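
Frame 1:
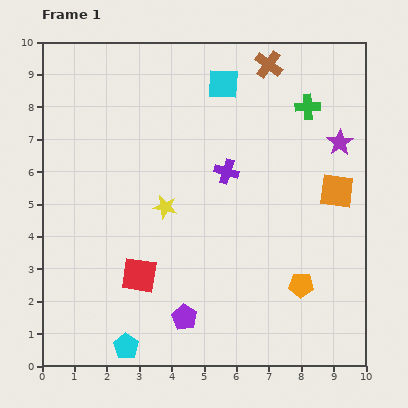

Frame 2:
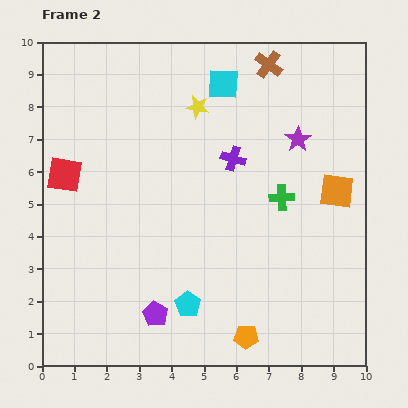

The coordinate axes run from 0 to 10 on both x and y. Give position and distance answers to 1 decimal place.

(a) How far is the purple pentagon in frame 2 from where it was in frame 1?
0.9

The purple pentagon moved from (4.4, 1.5) to (3.5, 1.6), a distance of √(0.9² + 0.1²) ≈ 0.9.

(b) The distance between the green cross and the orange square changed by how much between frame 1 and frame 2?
-1.1

Distance in frame 1: 2.8. Distance in frame 2: 1.7.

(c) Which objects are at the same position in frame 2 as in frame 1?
the cyan square, the orange square, the brown cross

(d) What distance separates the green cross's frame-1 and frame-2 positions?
2.9

The green cross moved from (8.2, 8.0) to (7.4, 5.2), a distance of √(0.8² + 2.8²) ≈ 2.9.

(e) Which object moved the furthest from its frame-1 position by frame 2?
the red square

(moved 3.9; next 3.3)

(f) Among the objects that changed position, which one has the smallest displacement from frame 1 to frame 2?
the purple cross

(moved 0.4)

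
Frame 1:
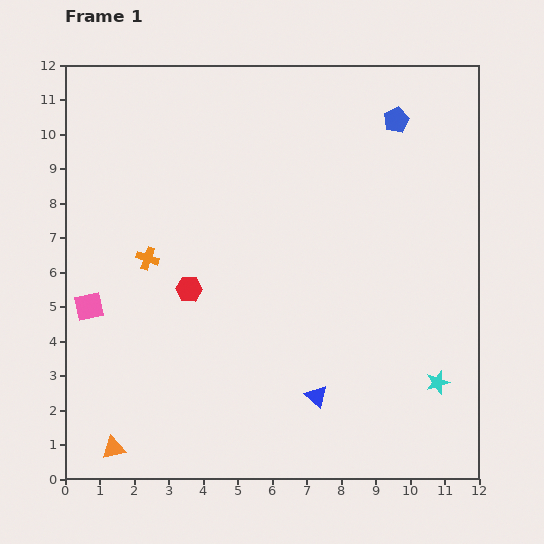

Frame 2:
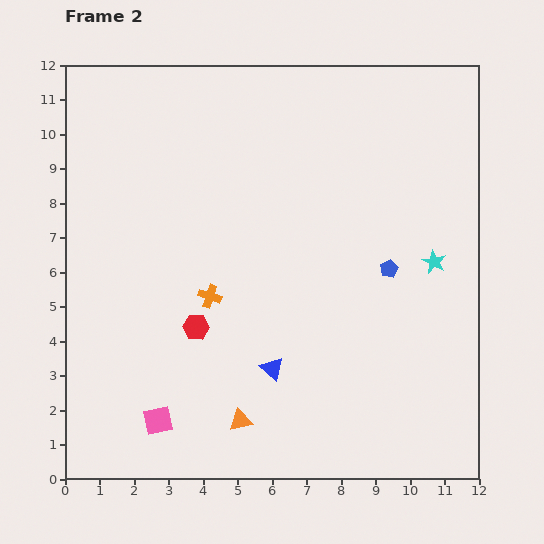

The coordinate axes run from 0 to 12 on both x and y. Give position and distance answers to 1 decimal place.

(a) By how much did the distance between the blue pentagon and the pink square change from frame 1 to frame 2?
-2.4

Distance in frame 1: 10.4. Distance in frame 2: 8.0.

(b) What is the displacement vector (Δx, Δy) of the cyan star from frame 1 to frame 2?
(-0.1, 3.5)

The cyan star was at (10.8, 2.8) in frame 1 and (10.7, 6.3) in frame 2.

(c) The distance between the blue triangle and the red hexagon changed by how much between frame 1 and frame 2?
-2.3

Distance in frame 1: 4.8. Distance in frame 2: 2.5.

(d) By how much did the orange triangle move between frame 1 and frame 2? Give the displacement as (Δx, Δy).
(3.7, 0.8)

The orange triangle was at (1.4, 0.9) in frame 1 and (5.1, 1.7) in frame 2.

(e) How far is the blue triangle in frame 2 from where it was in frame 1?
1.5

The blue triangle moved from (7.3, 2.4) to (6.0, 3.2), a distance of √(1.3² + 0.8²) ≈ 1.5.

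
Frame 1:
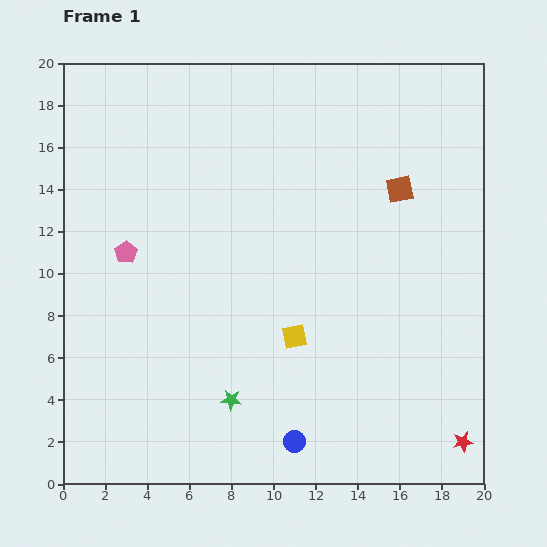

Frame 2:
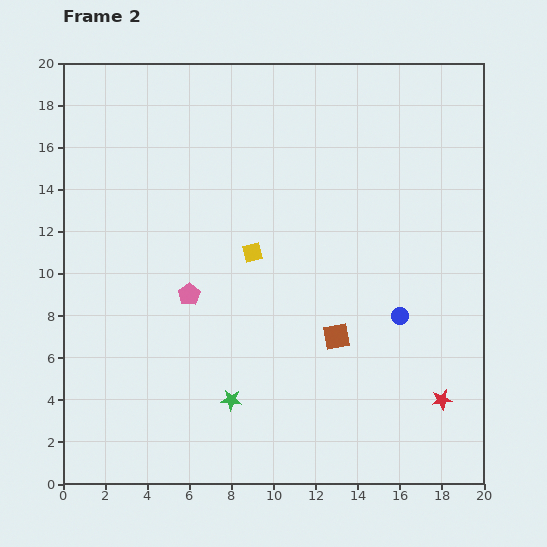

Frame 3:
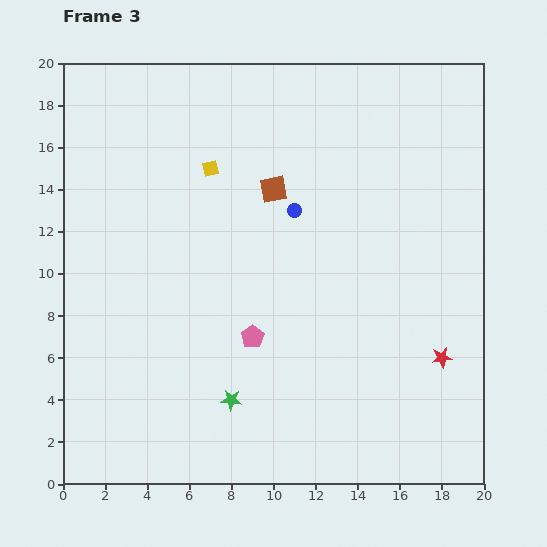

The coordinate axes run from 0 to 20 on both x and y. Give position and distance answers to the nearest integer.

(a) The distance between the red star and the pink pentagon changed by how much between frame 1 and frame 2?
-5

Distance in frame 1: 18. Distance in frame 2: 13.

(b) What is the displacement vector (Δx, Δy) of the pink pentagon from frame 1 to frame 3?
(6, -4)

The pink pentagon was at (3, 11) in frame 1 and (9, 7) in frame 3.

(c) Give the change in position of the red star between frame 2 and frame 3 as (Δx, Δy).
(0, 2)

The red star was at (18, 4) in frame 2 and (18, 6) in frame 3.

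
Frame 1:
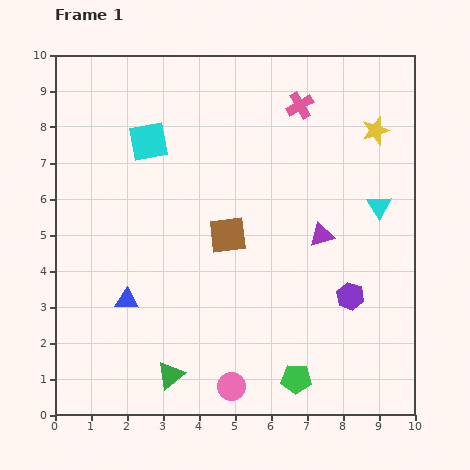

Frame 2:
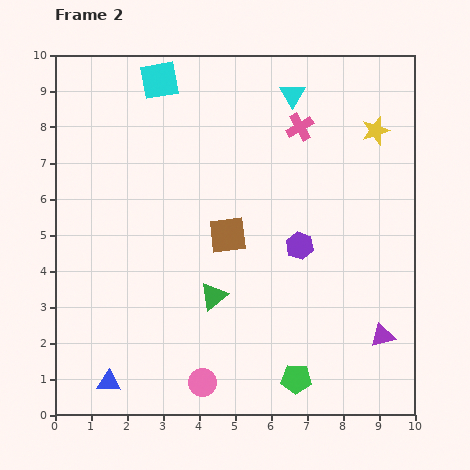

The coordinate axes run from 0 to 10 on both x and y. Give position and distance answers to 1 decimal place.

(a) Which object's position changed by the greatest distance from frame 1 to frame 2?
the cyan triangle

(moved 3.9; next 3.3)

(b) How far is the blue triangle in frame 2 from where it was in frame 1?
2.4

The blue triangle moved from (2.0, 3.2) to (1.5, 0.9), a distance of √(0.5² + 2.3²) ≈ 2.4.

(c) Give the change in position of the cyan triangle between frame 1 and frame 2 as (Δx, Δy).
(-2.4, 3.1)

The cyan triangle was at (9.0, 5.8) in frame 1 and (6.6, 8.9) in frame 2.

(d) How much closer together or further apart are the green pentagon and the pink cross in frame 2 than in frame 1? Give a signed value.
-0.6

Distance in frame 1: 7.6. Distance in frame 2: 7.0.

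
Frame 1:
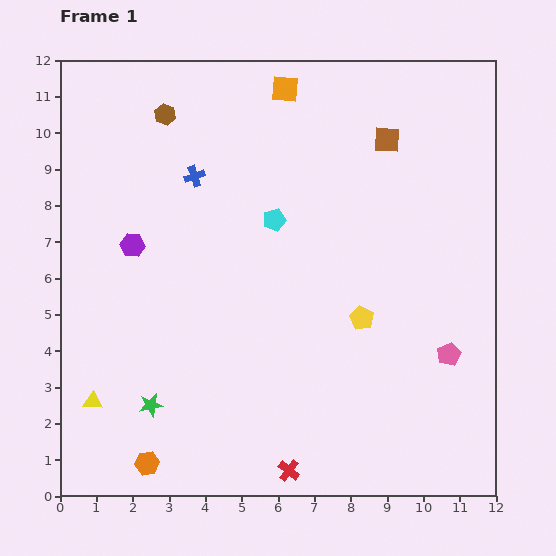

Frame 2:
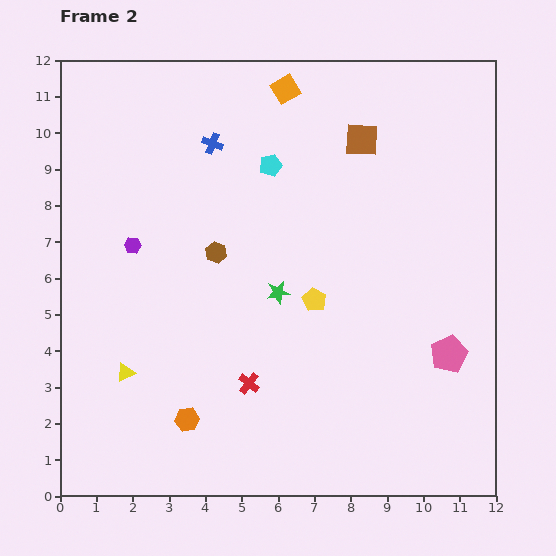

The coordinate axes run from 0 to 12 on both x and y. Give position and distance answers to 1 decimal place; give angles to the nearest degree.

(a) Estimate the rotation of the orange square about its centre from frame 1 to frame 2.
36° counter-clockwise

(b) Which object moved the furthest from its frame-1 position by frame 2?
the green star

(moved 4.7; next 4.0)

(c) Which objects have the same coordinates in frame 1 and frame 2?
the pink pentagon, the orange square, the purple hexagon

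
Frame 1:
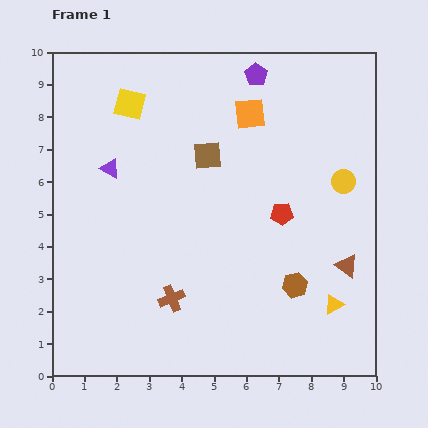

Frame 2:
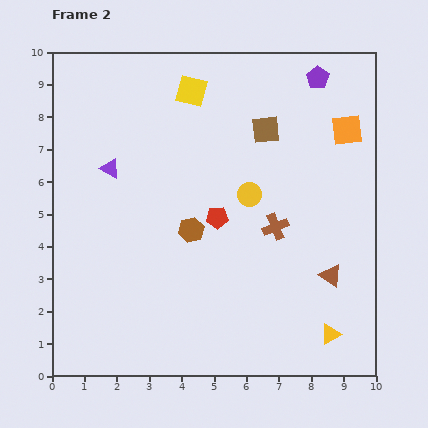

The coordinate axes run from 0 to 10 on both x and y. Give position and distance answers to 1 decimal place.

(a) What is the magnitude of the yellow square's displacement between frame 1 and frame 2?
1.9

The yellow square moved from (2.4, 8.4) to (4.3, 8.8), a distance of √(1.9² + 0.4²) ≈ 1.9.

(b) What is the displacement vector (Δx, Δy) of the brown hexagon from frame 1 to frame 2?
(-3.2, 1.7)

The brown hexagon was at (7.5, 2.8) in frame 1 and (4.3, 4.5) in frame 2.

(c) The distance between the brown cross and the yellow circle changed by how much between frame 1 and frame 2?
-5.1

Distance in frame 1: 6.4. Distance in frame 2: 1.3.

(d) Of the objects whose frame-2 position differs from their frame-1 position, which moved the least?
the brown triangle

(moved 0.6)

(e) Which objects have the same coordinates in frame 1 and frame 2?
the purple triangle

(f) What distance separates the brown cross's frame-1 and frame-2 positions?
3.9

The brown cross moved from (3.7, 2.4) to (6.9, 4.6), a distance of √(3.2² + 2.2²) ≈ 3.9.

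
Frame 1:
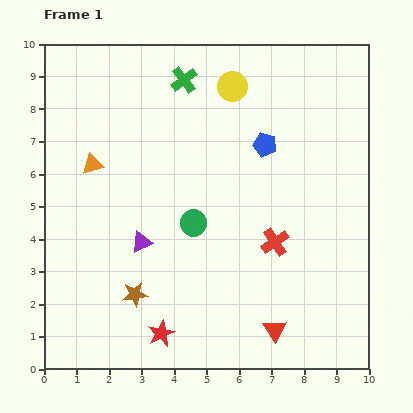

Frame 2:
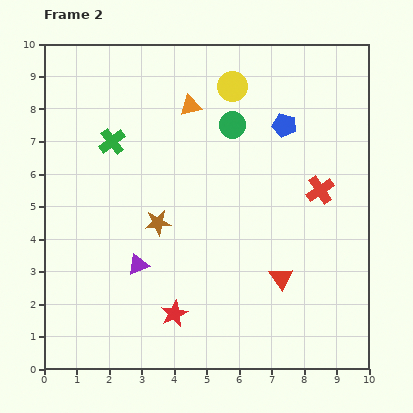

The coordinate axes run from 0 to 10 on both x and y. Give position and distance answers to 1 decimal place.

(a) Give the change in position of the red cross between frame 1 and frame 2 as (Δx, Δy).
(1.4, 1.6)

The red cross was at (7.1, 3.9) in frame 1 and (8.5, 5.5) in frame 2.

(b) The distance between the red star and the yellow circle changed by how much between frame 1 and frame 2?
-0.7

Distance in frame 1: 7.9. Distance in frame 2: 7.2.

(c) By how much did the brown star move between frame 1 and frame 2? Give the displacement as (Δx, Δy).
(0.7, 2.2)

The brown star was at (2.8, 2.3) in frame 1 and (3.5, 4.5) in frame 2.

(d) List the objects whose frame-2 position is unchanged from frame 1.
the yellow circle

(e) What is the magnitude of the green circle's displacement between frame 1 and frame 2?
3.2

The green circle moved from (4.6, 4.5) to (5.8, 7.5), a distance of √(1.2² + 3.0²) ≈ 3.2.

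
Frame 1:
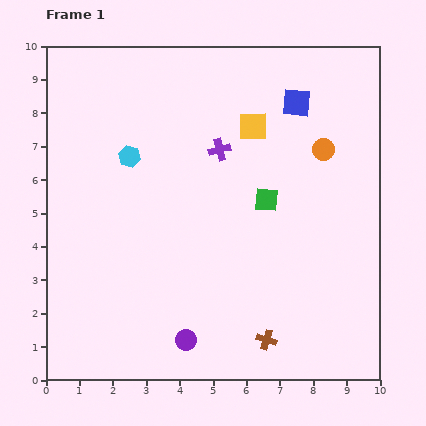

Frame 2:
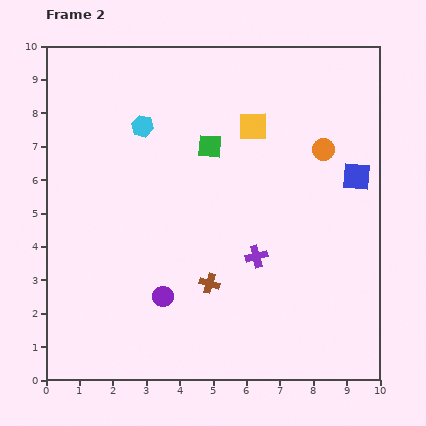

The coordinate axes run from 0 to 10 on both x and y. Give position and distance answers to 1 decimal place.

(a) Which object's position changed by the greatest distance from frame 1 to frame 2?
the purple cross

(moved 3.4; next 2.8)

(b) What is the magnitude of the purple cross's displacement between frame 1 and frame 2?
3.4

The purple cross moved from (5.2, 6.9) to (6.3, 3.7), a distance of √(1.1² + 3.2²) ≈ 3.4.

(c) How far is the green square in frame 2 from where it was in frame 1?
2.3

The green square moved from (6.6, 5.4) to (4.9, 7.0), a distance of √(1.7² + 1.6²) ≈ 2.3.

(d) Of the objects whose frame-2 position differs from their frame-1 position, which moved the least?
the cyan hexagon

(moved 1.0)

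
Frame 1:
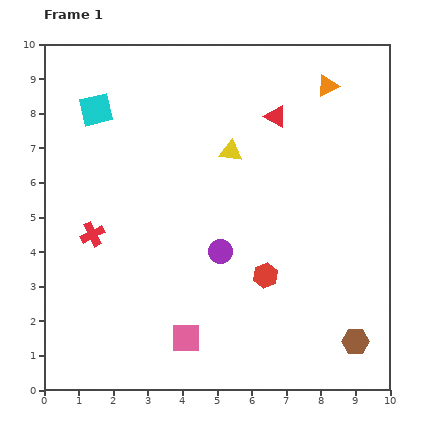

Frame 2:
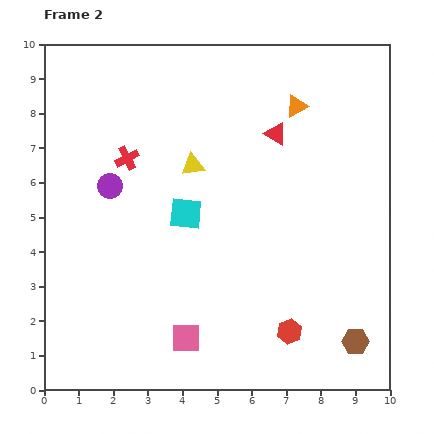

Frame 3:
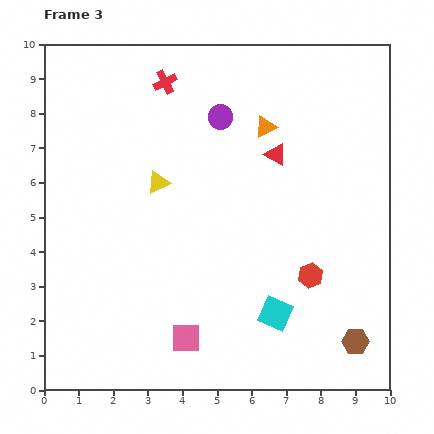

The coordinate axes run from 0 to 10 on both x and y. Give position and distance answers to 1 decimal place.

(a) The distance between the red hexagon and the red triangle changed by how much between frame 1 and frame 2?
+1.1

Distance in frame 1: 4.6. Distance in frame 2: 5.7.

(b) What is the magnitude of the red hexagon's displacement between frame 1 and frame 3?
1.3

The red hexagon moved from (6.4, 3.3) to (7.7, 3.3), a distance of √(1.3² + 0.0²) ≈ 1.3.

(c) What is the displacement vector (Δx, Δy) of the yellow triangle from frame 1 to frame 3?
(-2.1, -0.9)

The yellow triangle was at (5.4, 6.9) in frame 1 and (3.3, 6.0) in frame 3.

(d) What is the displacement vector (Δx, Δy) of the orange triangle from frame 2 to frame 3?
(-0.9, -0.6)

The orange triangle was at (7.3, 8.2) in frame 2 and (6.4, 7.6) in frame 3.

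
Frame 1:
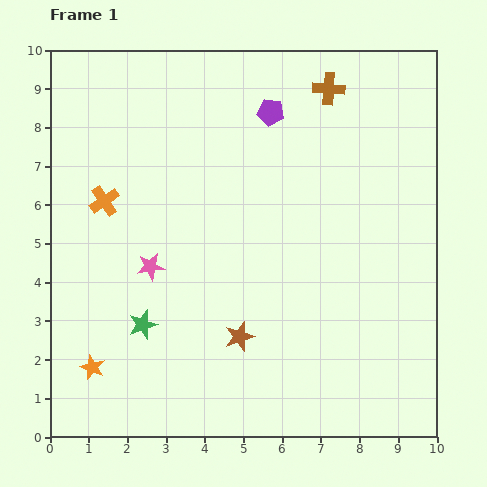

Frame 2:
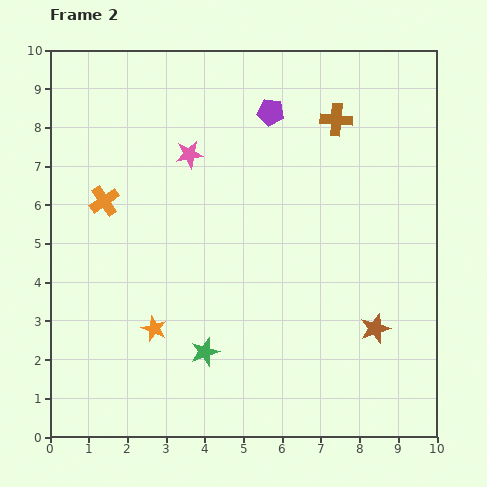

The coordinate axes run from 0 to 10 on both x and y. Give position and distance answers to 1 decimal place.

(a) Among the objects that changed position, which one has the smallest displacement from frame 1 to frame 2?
the brown cross

(moved 0.8)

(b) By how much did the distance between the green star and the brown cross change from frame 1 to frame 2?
-0.9

Distance in frame 1: 7.8. Distance in frame 2: 6.9.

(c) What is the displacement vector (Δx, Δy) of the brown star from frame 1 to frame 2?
(3.5, 0.2)

The brown star was at (4.9, 2.6) in frame 1 and (8.4, 2.8) in frame 2.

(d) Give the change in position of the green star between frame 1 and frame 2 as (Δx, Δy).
(1.6, -0.7)

The green star was at (2.4, 2.9) in frame 1 and (4.0, 2.2) in frame 2.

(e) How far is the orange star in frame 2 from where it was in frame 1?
1.9

The orange star moved from (1.1, 1.8) to (2.7, 2.8), a distance of √(1.6² + 1.0²) ≈ 1.9.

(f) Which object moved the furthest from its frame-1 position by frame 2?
the brown star

(moved 3.5; next 3.1)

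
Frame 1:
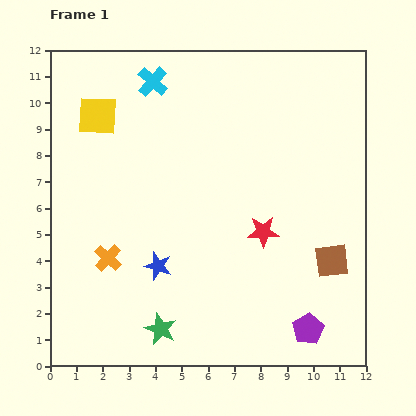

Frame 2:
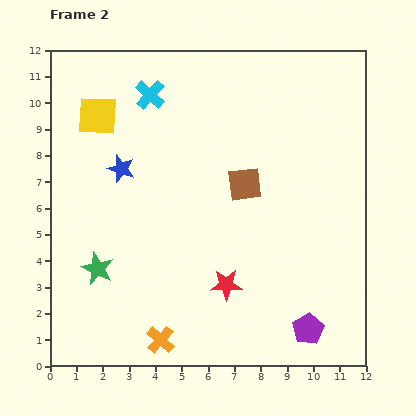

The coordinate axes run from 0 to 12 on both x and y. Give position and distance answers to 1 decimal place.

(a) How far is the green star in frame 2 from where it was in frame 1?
3.3

The green star moved from (4.2, 1.4) to (1.8, 3.7), a distance of √(2.4² + 2.3²) ≈ 3.3.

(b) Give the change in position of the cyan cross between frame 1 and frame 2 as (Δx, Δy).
(-0.1, -0.5)

The cyan cross was at (3.9, 10.8) in frame 1 and (3.8, 10.3) in frame 2.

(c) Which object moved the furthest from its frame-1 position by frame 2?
the brown square

(moved 4.4; next 4.0)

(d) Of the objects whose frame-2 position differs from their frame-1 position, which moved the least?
the cyan cross

(moved 0.5)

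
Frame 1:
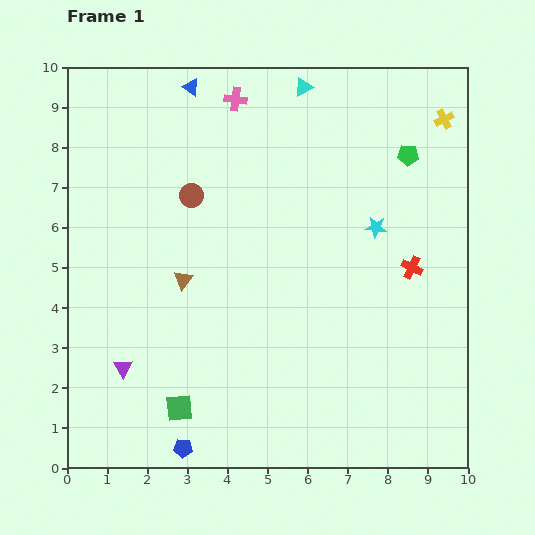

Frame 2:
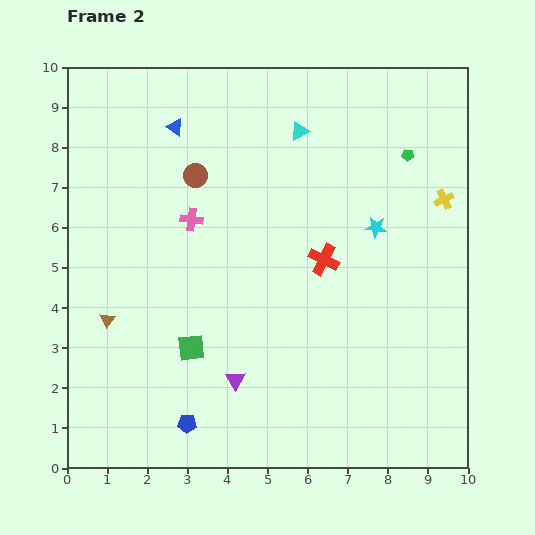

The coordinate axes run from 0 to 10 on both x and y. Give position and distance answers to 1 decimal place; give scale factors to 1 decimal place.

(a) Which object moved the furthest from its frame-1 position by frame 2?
the pink cross

(moved 3.2; next 2.8)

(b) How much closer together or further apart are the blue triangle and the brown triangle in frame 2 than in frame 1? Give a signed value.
+0.3

Distance in frame 1: 4.8. Distance in frame 2: 5.1.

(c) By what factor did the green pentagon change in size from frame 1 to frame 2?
0.6×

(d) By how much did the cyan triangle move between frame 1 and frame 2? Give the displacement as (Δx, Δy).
(-0.1, -1.1)

The cyan triangle was at (5.9, 9.5) in frame 1 and (5.8, 8.4) in frame 2.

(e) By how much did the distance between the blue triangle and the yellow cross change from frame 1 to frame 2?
+0.5

Distance in frame 1: 6.4. Distance in frame 2: 6.9.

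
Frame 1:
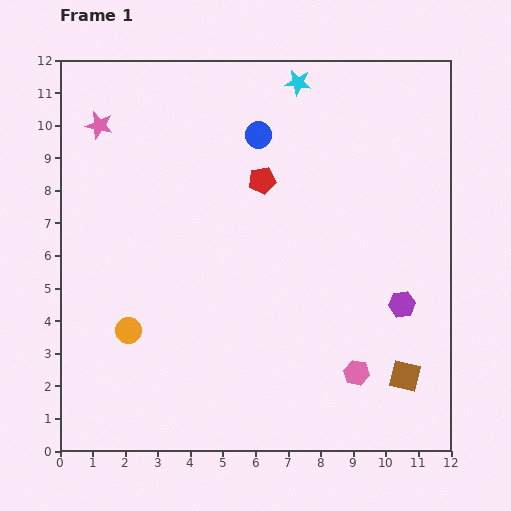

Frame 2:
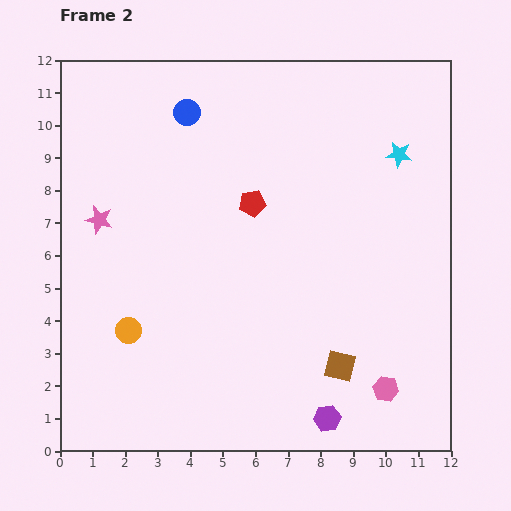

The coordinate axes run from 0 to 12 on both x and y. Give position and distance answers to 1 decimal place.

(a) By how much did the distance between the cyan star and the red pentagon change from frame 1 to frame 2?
+1.5

Distance in frame 1: 3.2. Distance in frame 2: 4.7.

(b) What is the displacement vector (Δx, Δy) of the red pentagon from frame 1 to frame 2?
(-0.3, -0.7)

The red pentagon was at (6.2, 8.3) in frame 1 and (5.9, 7.6) in frame 2.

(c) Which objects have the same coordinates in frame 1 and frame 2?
the orange circle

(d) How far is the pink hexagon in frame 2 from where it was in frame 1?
1.0

The pink hexagon moved from (9.1, 2.4) to (10.0, 1.9), a distance of √(0.9² + 0.5²) ≈ 1.0.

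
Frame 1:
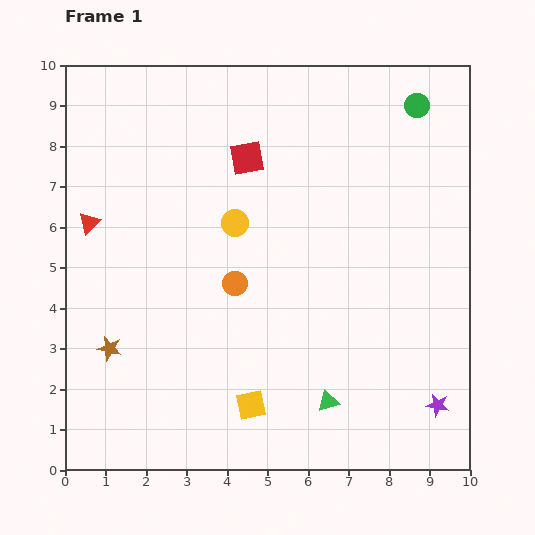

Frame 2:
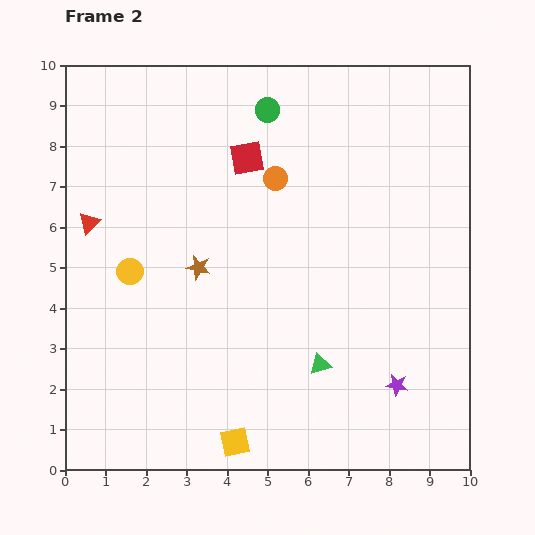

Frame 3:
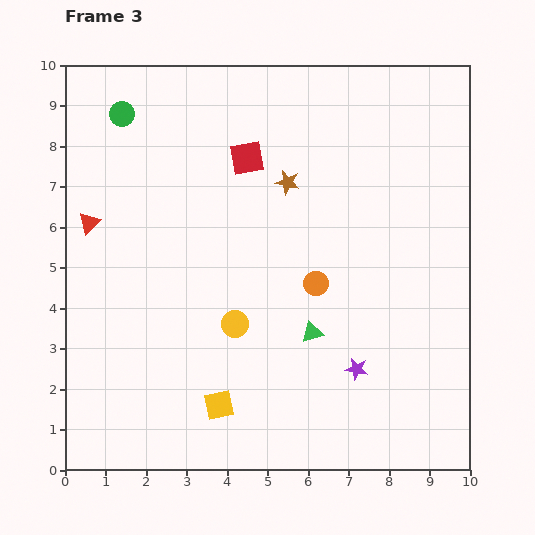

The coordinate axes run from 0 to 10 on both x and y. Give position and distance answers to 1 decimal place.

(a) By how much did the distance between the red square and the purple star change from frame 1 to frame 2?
-1.0

Distance in frame 1: 7.7. Distance in frame 2: 6.7.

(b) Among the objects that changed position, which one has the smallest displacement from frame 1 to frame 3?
the yellow square

(moved 0.8)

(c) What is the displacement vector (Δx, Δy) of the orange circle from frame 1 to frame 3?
(2.0, 0.0)

The orange circle was at (4.2, 4.6) in frame 1 and (6.2, 4.6) in frame 3.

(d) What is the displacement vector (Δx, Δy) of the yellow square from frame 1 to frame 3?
(-0.8, 0.0)

The yellow square was at (4.6, 1.6) in frame 1 and (3.8, 1.6) in frame 3.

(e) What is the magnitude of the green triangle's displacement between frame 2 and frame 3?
0.8

The green triangle moved from (6.3, 2.6) to (6.1, 3.4), a distance of √(0.2² + 0.8²) ≈ 0.8.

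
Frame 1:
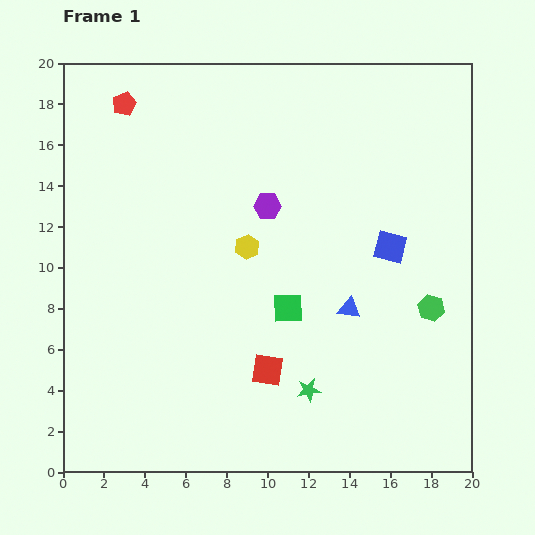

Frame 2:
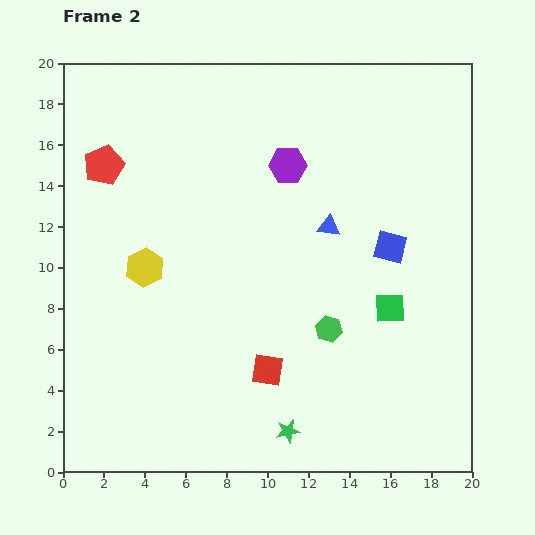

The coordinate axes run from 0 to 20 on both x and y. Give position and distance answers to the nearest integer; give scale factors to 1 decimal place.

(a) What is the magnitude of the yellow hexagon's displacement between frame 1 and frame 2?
5

The yellow hexagon moved from (9, 11) to (4, 10), a distance of √(5² + 1²) ≈ 5.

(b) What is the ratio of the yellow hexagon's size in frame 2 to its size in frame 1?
1.5×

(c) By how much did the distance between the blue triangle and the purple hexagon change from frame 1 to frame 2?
-2

Distance in frame 1: 6. Distance in frame 2: 4.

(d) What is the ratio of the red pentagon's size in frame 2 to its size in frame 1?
1.7×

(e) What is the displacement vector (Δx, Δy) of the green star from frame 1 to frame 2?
(-1, -2)

The green star was at (12, 4) in frame 1 and (11, 2) in frame 2.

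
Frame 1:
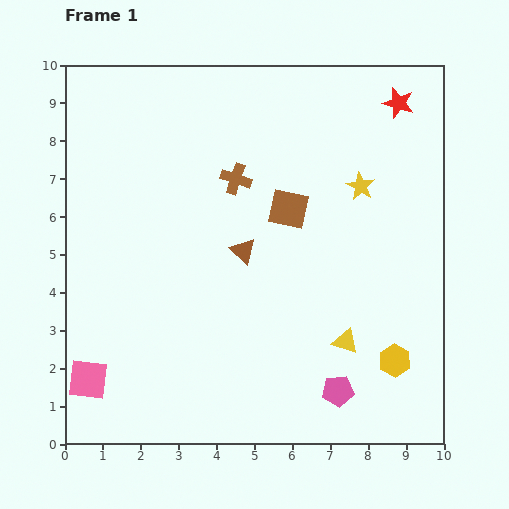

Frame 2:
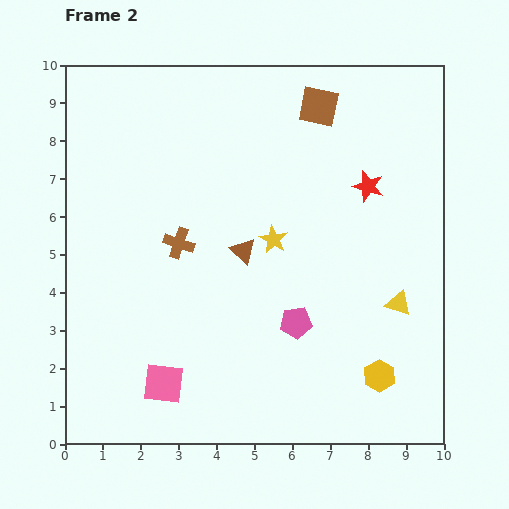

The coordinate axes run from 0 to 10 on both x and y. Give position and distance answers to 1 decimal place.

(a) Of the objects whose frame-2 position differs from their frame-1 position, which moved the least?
the yellow hexagon

(moved 0.6)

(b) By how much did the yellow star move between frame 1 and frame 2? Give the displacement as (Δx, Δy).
(-2.3, -1.4)

The yellow star was at (7.8, 6.8) in frame 1 and (5.5, 5.4) in frame 2.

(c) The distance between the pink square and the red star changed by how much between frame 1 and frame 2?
-3.5

Distance in frame 1: 11.0. Distance in frame 2: 7.5.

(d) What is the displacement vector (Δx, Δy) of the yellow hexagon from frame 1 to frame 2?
(-0.4, -0.4)

The yellow hexagon was at (8.7, 2.2) in frame 1 and (8.3, 1.8) in frame 2.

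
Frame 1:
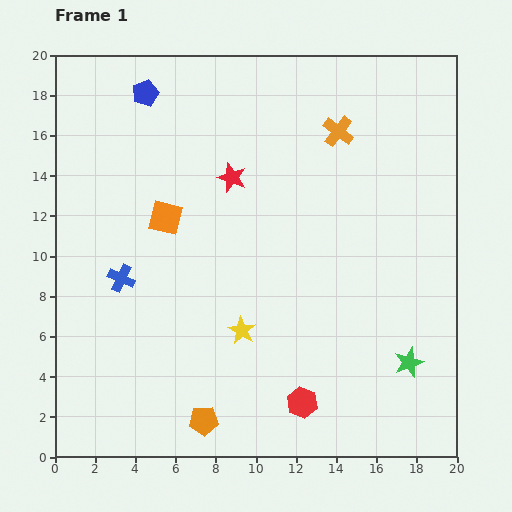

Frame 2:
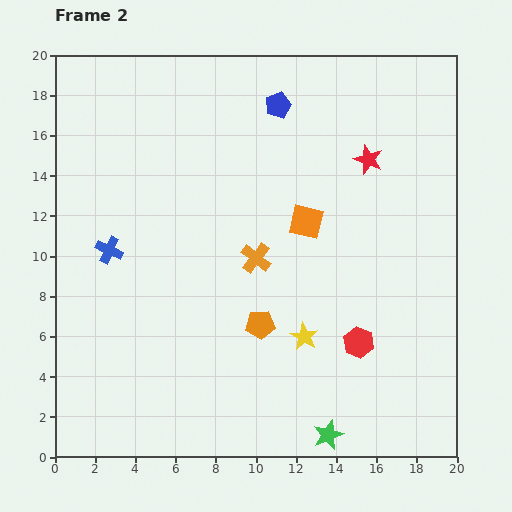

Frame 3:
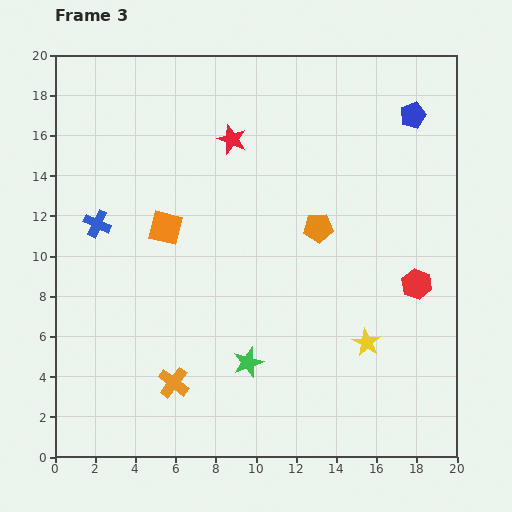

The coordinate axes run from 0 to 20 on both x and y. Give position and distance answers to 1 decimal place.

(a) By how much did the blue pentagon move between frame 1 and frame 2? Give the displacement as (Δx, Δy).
(6.6, -0.6)

The blue pentagon was at (4.5, 18.1) in frame 1 and (11.1, 17.5) in frame 2.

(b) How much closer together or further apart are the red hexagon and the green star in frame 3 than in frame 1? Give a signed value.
+3.6

Distance in frame 1: 5.7. Distance in frame 3: 9.3.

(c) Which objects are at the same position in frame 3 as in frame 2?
none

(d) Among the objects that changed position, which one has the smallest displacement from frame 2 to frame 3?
the blue cross

(moved 1.4)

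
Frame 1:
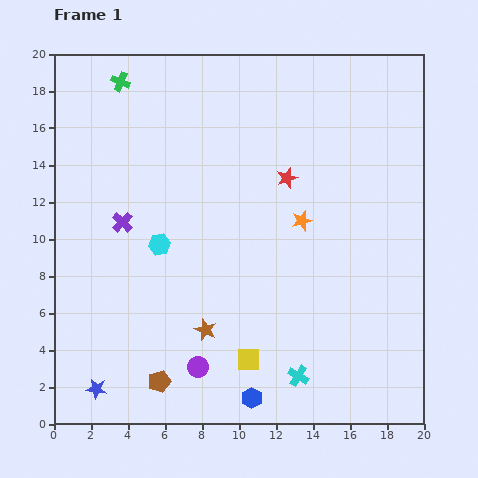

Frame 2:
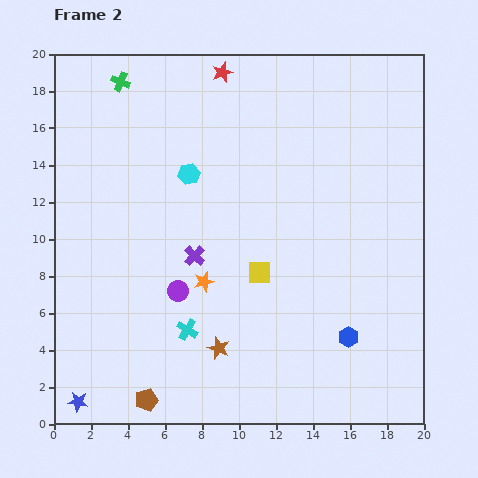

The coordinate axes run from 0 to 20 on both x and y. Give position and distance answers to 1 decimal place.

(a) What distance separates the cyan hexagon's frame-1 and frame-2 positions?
4.1

The cyan hexagon moved from (5.7, 9.7) to (7.3, 13.5), a distance of √(1.6² + 3.8²) ≈ 4.1.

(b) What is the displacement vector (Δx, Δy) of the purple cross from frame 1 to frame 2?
(3.9, -1.8)

The purple cross was at (3.7, 10.9) in frame 1 and (7.6, 9.1) in frame 2.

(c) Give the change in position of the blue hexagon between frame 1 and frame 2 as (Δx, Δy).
(5.2, 3.3)

The blue hexagon was at (10.7, 1.4) in frame 1 and (15.9, 4.7) in frame 2.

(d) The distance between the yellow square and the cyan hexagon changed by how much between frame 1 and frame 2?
-1.3

Distance in frame 1: 7.8. Distance in frame 2: 6.5.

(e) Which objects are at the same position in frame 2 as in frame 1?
the green cross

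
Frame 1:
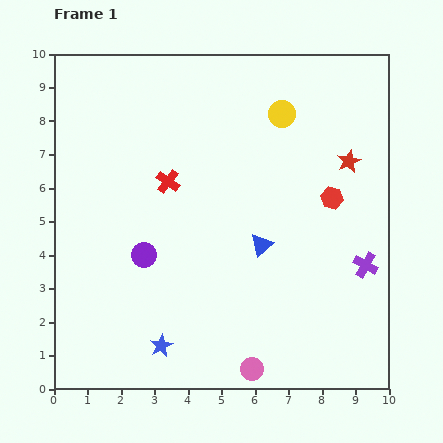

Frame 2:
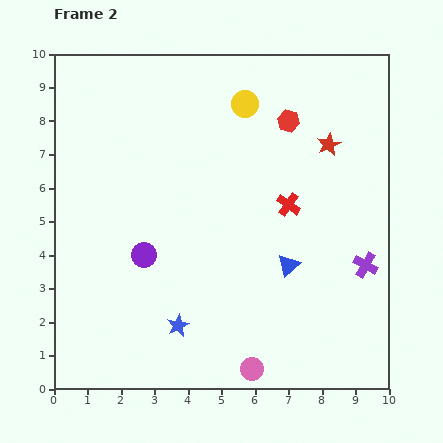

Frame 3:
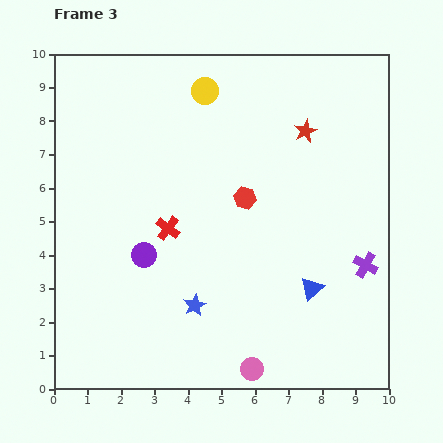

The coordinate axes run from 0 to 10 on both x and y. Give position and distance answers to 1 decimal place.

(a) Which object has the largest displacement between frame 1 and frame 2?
the red cross

(moved 3.7; next 2.6)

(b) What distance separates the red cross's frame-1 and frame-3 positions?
1.4

The red cross moved from (3.4, 6.2) to (3.4, 4.8), a distance of √(0.0² + 1.4²) ≈ 1.4.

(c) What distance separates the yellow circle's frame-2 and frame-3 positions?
1.3

The yellow circle moved from (5.7, 8.5) to (4.5, 8.9), a distance of √(1.2² + 0.4²) ≈ 1.3.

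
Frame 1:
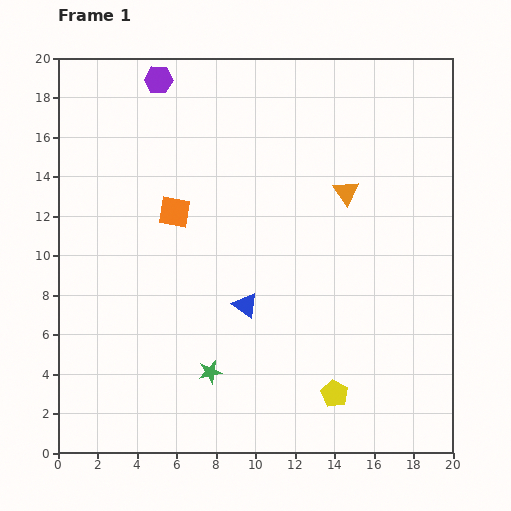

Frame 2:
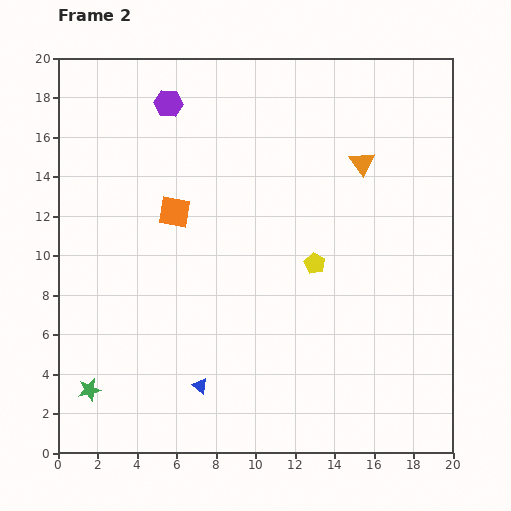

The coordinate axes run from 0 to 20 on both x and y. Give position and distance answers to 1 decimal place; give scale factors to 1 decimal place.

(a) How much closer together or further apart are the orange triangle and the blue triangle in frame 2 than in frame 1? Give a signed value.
+6.4

Distance in frame 1: 7.6. Distance in frame 2: 14.0.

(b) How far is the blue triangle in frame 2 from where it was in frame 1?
4.7

The blue triangle moved from (9.5, 7.5) to (7.2, 3.4), a distance of √(2.3² + 4.1²) ≈ 4.7.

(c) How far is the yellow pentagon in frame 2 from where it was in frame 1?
6.7

The yellow pentagon moved from (14.0, 3.0) to (13.0, 9.6), a distance of √(1.0² + 6.6²) ≈ 6.7.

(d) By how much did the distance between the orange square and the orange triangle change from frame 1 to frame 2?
+1.0

Distance in frame 1: 8.8. Distance in frame 2: 9.8.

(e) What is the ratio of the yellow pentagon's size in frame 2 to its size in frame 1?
0.8×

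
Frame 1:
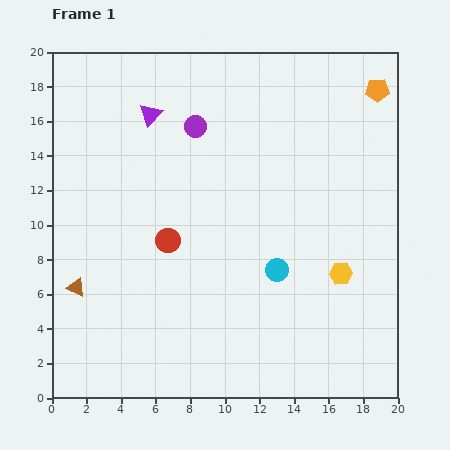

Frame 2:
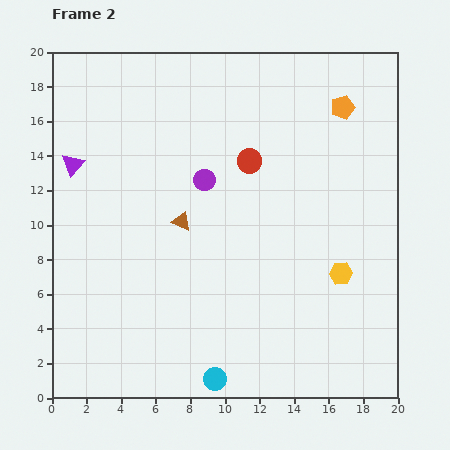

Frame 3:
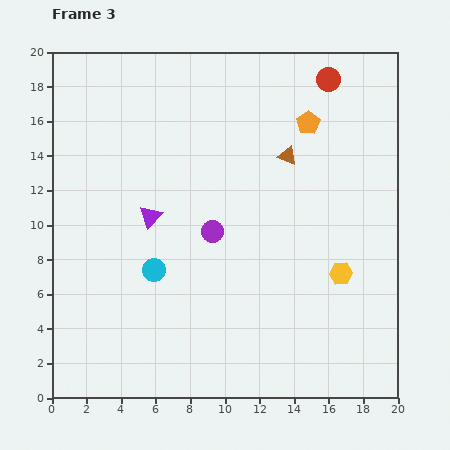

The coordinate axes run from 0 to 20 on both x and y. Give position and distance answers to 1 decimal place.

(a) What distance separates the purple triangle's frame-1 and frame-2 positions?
5.4

The purple triangle moved from (5.7, 16.4) to (1.2, 13.5), a distance of √(4.5² + 2.9²) ≈ 5.4.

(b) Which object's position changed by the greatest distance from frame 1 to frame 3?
the brown triangle

(moved 14.4; next 13.2)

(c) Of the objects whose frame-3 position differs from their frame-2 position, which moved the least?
the orange pentagon

(moved 2.2)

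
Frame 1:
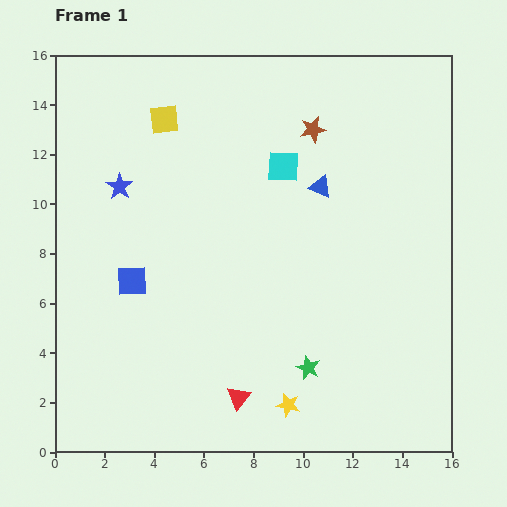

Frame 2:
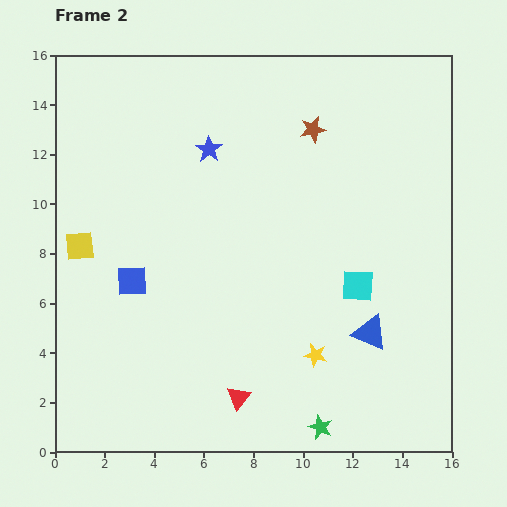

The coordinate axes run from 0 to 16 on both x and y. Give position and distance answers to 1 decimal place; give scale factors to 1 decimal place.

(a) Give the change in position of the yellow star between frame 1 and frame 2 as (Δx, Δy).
(1.1, 2.0)

The yellow star was at (9.4, 1.9) in frame 1 and (10.5, 3.9) in frame 2.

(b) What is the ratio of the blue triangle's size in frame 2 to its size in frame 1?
1.5×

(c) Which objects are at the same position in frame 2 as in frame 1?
the blue square, the red triangle, the brown star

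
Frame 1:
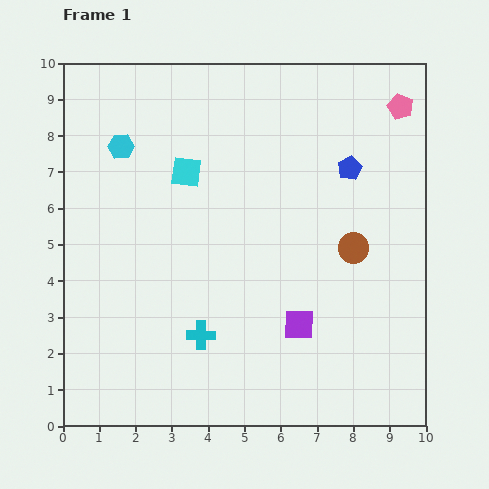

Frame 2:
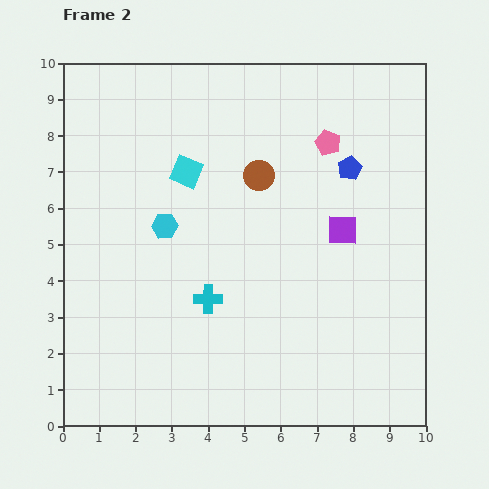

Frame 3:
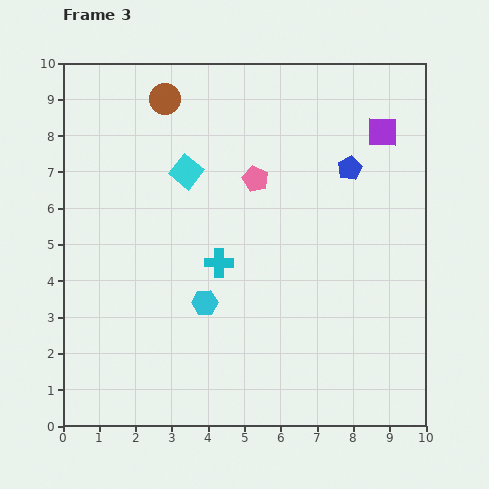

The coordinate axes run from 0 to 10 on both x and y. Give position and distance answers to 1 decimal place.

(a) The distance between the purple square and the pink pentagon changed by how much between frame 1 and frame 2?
-4.2

Distance in frame 1: 6.6. Distance in frame 2: 2.4.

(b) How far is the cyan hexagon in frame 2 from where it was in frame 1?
2.5

The cyan hexagon moved from (1.6, 7.7) to (2.8, 5.5), a distance of √(1.2² + 2.2²) ≈ 2.5.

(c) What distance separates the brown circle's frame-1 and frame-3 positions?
6.6

The brown circle moved from (8.0, 4.9) to (2.8, 9.0), a distance of √(5.2² + 4.1²) ≈ 6.6.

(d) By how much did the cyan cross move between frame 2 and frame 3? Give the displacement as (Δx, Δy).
(0.3, 1.0)

The cyan cross was at (4.0, 3.5) in frame 2 and (4.3, 4.5) in frame 3.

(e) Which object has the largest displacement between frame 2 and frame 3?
the brown circle

(moved 3.3; next 2.9)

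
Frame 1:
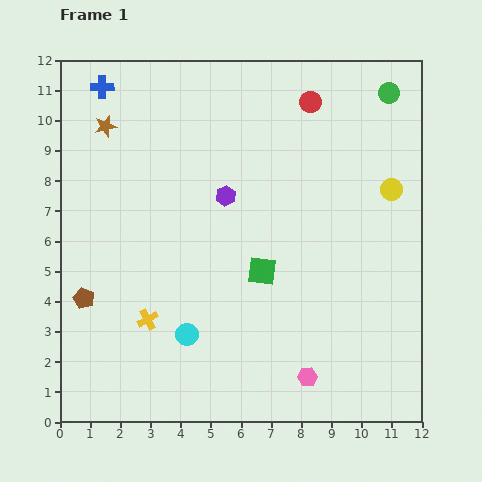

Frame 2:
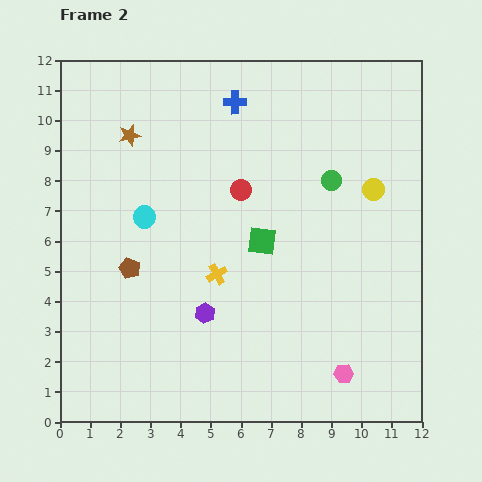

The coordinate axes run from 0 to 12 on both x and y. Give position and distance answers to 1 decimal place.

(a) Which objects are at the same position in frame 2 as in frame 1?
none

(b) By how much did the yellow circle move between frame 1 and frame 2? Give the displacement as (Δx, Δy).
(-0.6, 0.0)

The yellow circle was at (11.0, 7.7) in frame 1 and (10.4, 7.7) in frame 2.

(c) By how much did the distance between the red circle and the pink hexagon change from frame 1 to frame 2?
-2.1

Distance in frame 1: 9.1. Distance in frame 2: 7.0.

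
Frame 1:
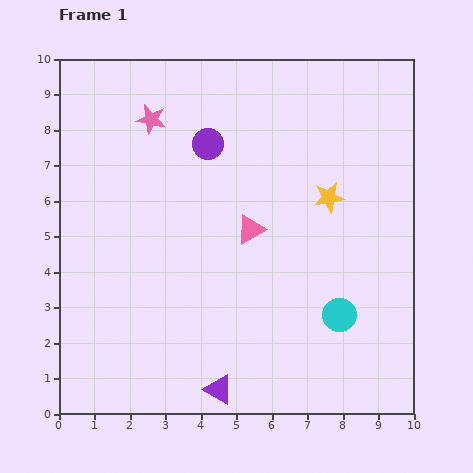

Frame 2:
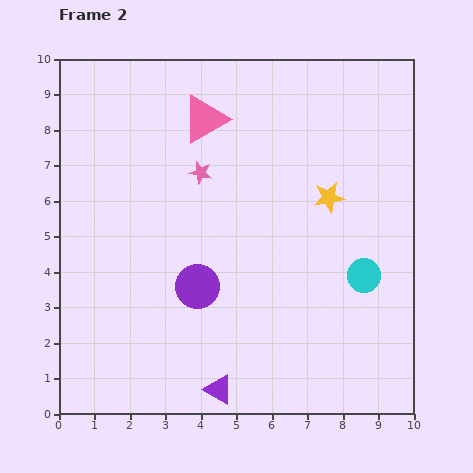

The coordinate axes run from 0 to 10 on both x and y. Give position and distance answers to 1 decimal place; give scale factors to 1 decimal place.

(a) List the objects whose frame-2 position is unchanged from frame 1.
the yellow star, the purple triangle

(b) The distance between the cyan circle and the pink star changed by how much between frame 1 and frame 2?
-2.2

Distance in frame 1: 7.6. Distance in frame 2: 5.4.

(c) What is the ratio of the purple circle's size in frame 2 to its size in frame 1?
1.4×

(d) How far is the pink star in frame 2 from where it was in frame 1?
2.1

The pink star moved from (2.6, 8.3) to (4.0, 6.8), a distance of √(1.4² + 1.5²) ≈ 2.1.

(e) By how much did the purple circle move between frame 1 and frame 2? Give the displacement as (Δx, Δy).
(-0.3, -4.0)

The purple circle was at (4.2, 7.6) in frame 1 and (3.9, 3.6) in frame 2.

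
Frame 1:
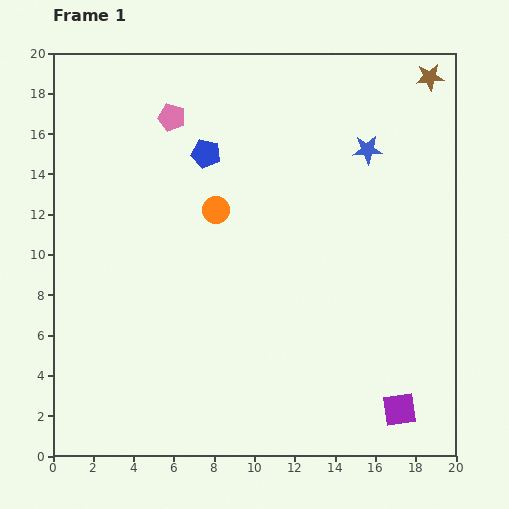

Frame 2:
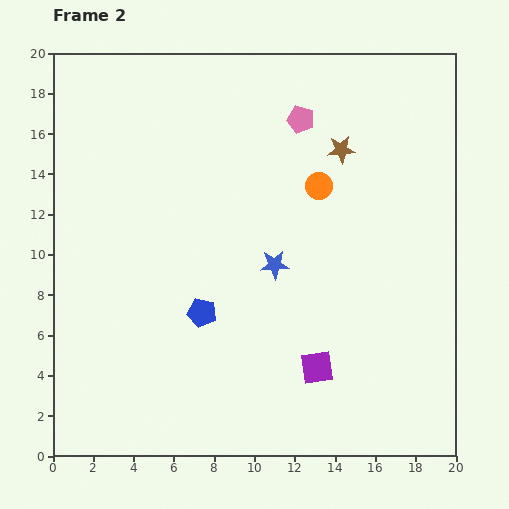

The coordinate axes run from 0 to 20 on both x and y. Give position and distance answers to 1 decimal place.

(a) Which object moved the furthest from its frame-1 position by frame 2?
the blue pentagon

(moved 7.9; next 7.3)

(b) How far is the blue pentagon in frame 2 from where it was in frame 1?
7.9

The blue pentagon moved from (7.6, 15.0) to (7.4, 7.1), a distance of √(0.2² + 7.9²) ≈ 7.9.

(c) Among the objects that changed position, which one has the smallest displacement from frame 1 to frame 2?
the purple square

(moved 4.6)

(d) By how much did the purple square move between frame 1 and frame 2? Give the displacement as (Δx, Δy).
(-4.1, 2.1)

The purple square was at (17.2, 2.3) in frame 1 and (13.1, 4.4) in frame 2.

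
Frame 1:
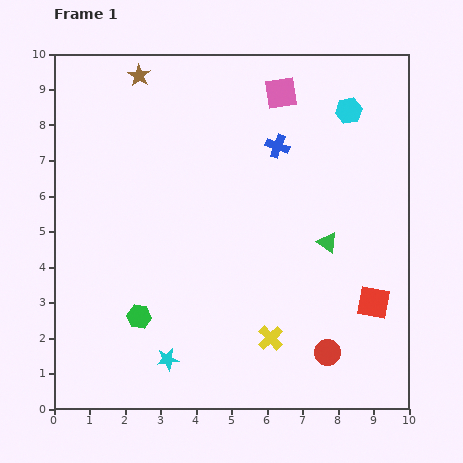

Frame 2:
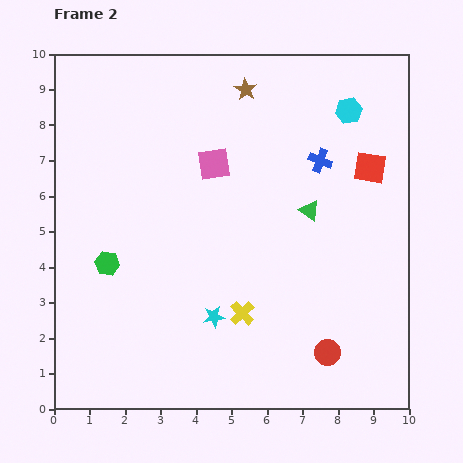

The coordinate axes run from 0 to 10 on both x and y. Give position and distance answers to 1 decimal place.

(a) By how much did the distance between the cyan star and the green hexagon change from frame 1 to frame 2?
+2.0

Distance in frame 1: 1.4. Distance in frame 2: 3.4.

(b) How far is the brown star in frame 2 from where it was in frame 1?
3.0

The brown star moved from (2.4, 9.4) to (5.4, 9.0), a distance of √(3.0² + 0.4²) ≈ 3.0.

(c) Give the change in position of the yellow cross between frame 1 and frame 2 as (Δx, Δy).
(-0.8, 0.7)

The yellow cross was at (6.1, 2.0) in frame 1 and (5.3, 2.7) in frame 2.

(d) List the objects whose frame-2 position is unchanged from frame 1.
the red circle, the cyan hexagon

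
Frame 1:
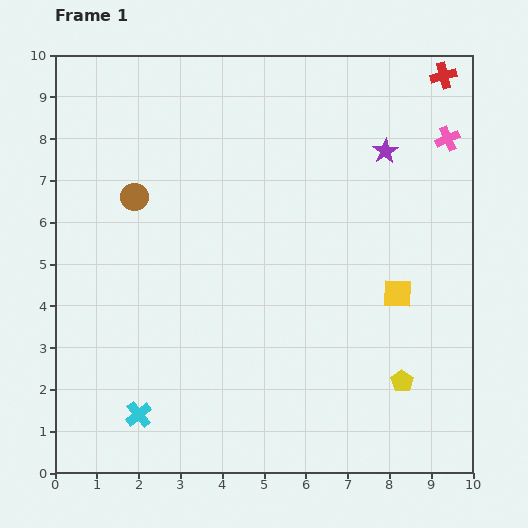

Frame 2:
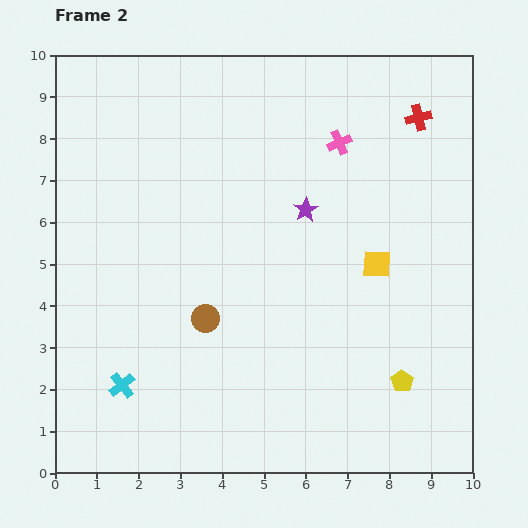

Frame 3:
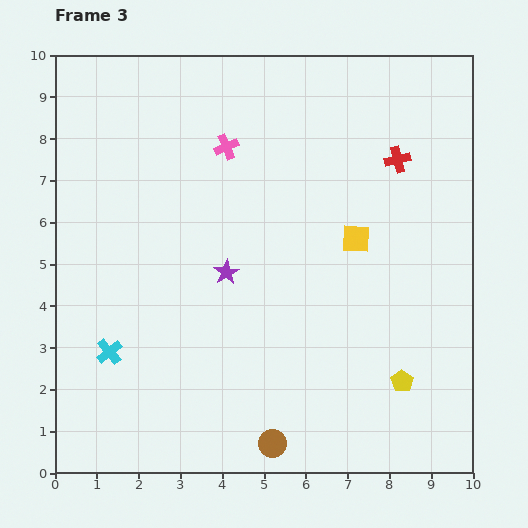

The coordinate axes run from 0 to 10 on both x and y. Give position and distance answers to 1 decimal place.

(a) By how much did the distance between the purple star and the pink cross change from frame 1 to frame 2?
+0.3

Distance in frame 1: 1.5. Distance in frame 2: 1.8.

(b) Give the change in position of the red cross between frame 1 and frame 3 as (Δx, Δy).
(-1.1, -2.0)

The red cross was at (9.3, 9.5) in frame 1 and (8.2, 7.5) in frame 3.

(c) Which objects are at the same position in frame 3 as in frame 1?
the yellow pentagon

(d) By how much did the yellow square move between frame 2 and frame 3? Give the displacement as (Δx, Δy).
(-0.5, 0.6)

The yellow square was at (7.7, 5.0) in frame 2 and (7.2, 5.6) in frame 3.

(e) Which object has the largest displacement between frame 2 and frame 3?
the brown circle

(moved 3.4; next 2.7)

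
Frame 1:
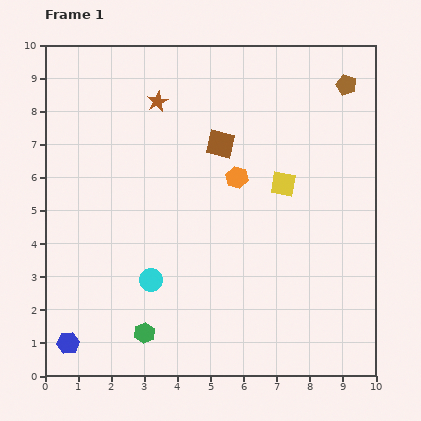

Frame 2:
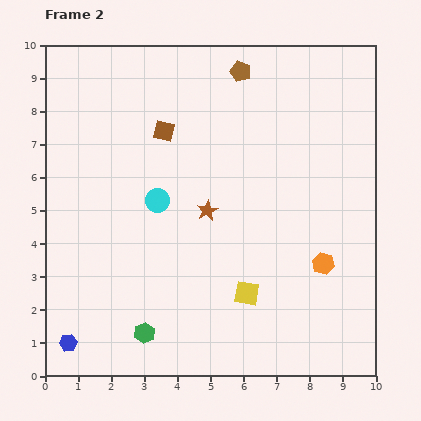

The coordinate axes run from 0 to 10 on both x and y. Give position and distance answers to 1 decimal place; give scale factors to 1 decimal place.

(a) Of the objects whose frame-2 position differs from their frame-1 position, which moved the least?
the brown square

(moved 1.7)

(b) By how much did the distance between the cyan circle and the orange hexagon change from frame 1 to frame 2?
+1.3

Distance in frame 1: 4.0. Distance in frame 2: 5.3.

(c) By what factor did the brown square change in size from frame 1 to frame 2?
0.7×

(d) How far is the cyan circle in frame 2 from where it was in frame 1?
2.4

The cyan circle moved from (3.2, 2.9) to (3.4, 5.3), a distance of √(0.2² + 2.4²) ≈ 2.4.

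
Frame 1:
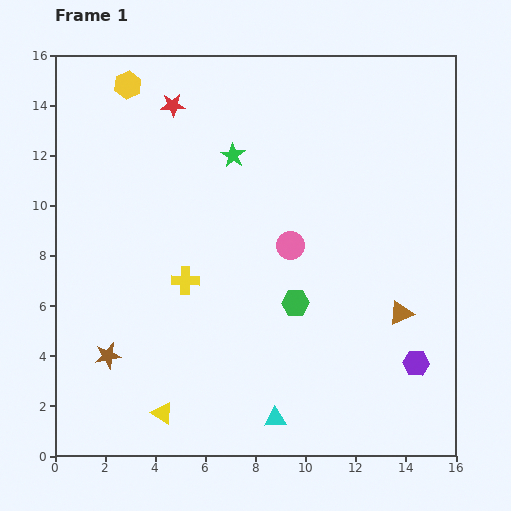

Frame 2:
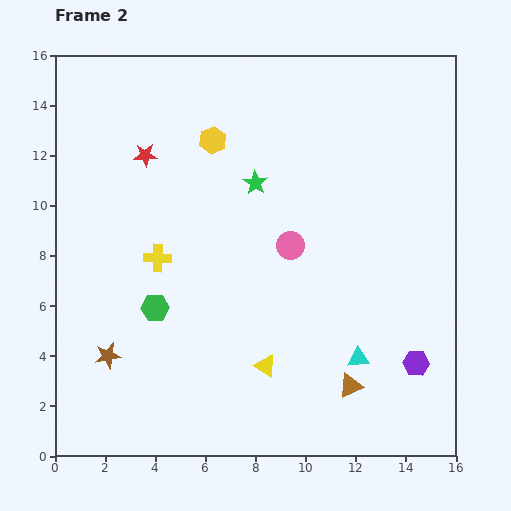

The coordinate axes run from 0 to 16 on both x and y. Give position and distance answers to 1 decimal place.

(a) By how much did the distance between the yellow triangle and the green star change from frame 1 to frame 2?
-3.4

Distance in frame 1: 10.7. Distance in frame 2: 7.3.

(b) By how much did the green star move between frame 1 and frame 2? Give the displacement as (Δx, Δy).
(0.9, -1.1)

The green star was at (7.1, 12.0) in frame 1 and (8.0, 10.9) in frame 2.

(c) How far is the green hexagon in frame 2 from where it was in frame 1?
5.6

The green hexagon moved from (9.6, 6.1) to (4.0, 5.9), a distance of √(5.6² + 0.2²) ≈ 5.6.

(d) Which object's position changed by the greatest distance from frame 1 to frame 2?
the green hexagon

(moved 5.6; next 4.5)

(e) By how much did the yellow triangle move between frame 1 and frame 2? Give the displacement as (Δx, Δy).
(4.1, 1.9)

The yellow triangle was at (4.3, 1.7) in frame 1 and (8.4, 3.6) in frame 2.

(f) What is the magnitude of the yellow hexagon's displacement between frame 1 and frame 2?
4.0

The yellow hexagon moved from (2.9, 14.8) to (6.3, 12.6), a distance of √(3.4² + 2.2²) ≈ 4.0.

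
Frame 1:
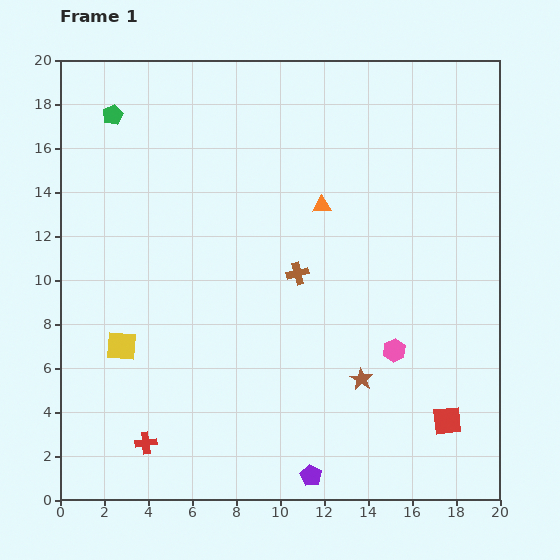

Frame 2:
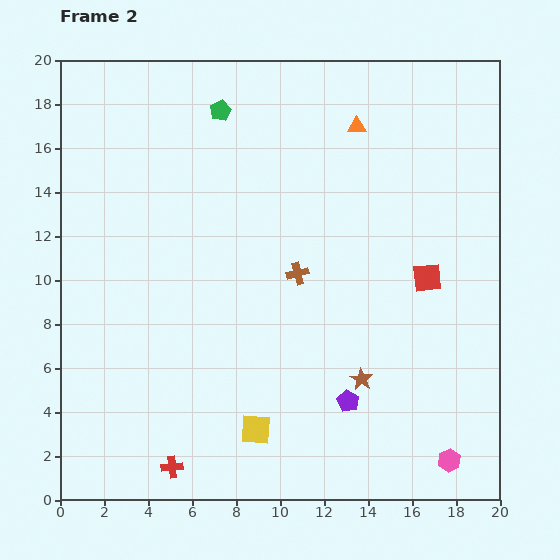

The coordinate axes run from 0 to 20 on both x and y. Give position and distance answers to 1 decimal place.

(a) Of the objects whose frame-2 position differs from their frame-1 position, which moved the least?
the red cross

(moved 1.6)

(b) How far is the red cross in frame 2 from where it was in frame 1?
1.6

The red cross moved from (3.9, 2.6) to (5.1, 1.5), a distance of √(1.2² + 1.1²) ≈ 1.6.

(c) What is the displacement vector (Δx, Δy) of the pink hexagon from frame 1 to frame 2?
(2.5, -5.0)

The pink hexagon was at (15.2, 6.8) in frame 1 and (17.7, 1.8) in frame 2.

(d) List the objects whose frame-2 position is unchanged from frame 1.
the brown cross, the brown star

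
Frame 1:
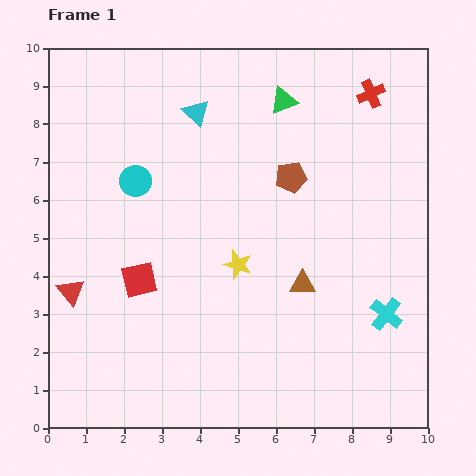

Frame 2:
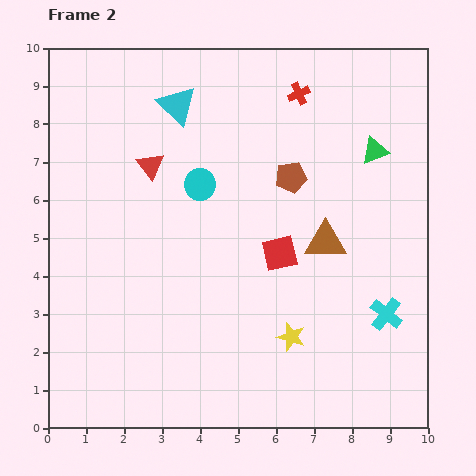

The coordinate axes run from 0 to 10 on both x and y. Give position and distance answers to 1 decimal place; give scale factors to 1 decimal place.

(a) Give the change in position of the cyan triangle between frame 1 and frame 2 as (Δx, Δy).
(-0.5, 0.2)

The cyan triangle was at (3.9, 8.3) in frame 1 and (3.4, 8.5) in frame 2.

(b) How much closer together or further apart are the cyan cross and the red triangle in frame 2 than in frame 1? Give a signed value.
-1.0

Distance in frame 1: 8.3. Distance in frame 2: 7.3.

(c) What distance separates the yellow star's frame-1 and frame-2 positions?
2.4

The yellow star moved from (5.0, 4.3) to (6.4, 2.4), a distance of √(1.4² + 1.9²) ≈ 2.4.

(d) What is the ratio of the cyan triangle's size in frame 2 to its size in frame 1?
1.5×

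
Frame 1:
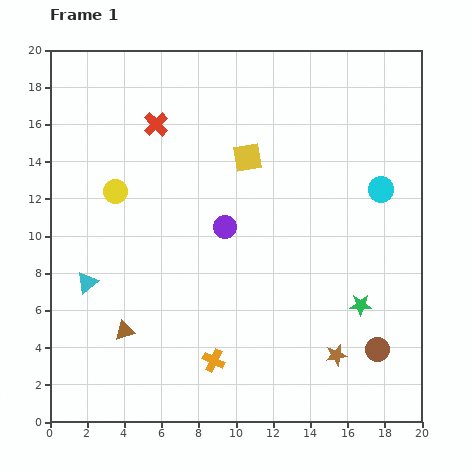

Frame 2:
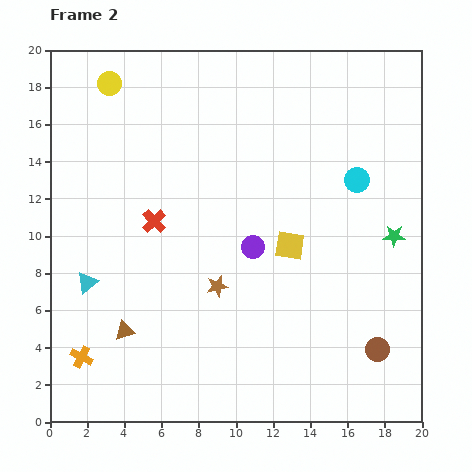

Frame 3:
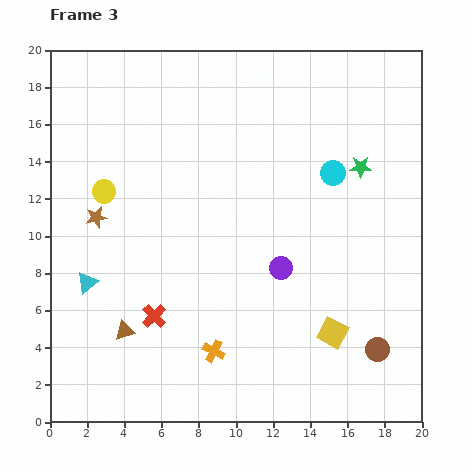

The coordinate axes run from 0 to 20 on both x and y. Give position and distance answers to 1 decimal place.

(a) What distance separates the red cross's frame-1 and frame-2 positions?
5.2

The red cross moved from (5.7, 16.0) to (5.6, 10.8), a distance of √(0.1² + 5.2²) ≈ 5.2.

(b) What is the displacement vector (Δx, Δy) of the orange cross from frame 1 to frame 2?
(-7.1, 0.2)

The orange cross was at (8.8, 3.3) in frame 1 and (1.7, 3.5) in frame 2.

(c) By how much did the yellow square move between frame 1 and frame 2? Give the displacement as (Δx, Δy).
(2.3, -4.7)

The yellow square was at (10.6, 14.2) in frame 1 and (12.9, 9.5) in frame 2.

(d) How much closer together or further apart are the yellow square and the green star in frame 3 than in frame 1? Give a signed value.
-1.0

Distance in frame 1: 10.0. Distance in frame 3: 9.0.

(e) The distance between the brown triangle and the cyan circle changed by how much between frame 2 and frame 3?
-0.8

Distance in frame 2: 14.9. Distance in frame 3: 14.1.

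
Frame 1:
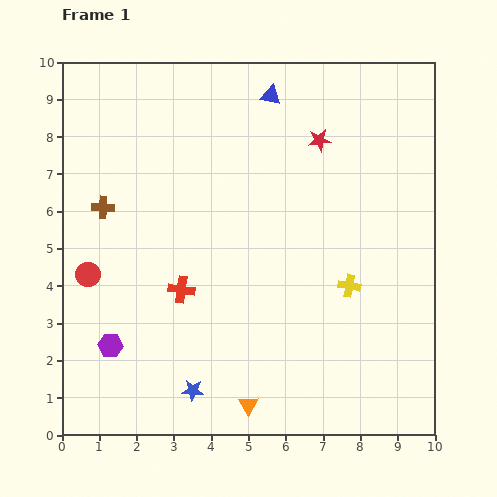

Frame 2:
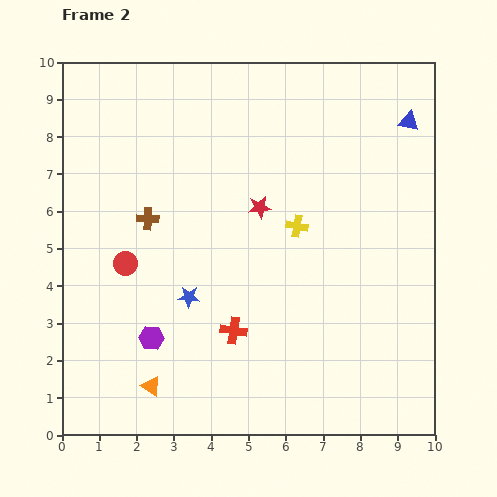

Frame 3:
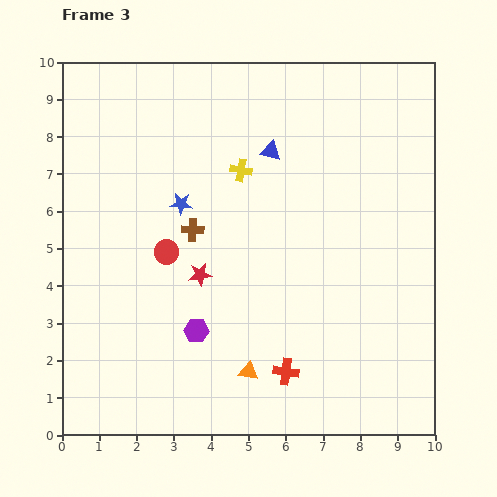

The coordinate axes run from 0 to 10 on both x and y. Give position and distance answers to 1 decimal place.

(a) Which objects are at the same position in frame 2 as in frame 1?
none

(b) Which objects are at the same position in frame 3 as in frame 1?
none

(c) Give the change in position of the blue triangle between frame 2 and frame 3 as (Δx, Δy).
(-3.7, -0.8)

The blue triangle was at (9.3, 8.4) in frame 2 and (5.6, 7.6) in frame 3.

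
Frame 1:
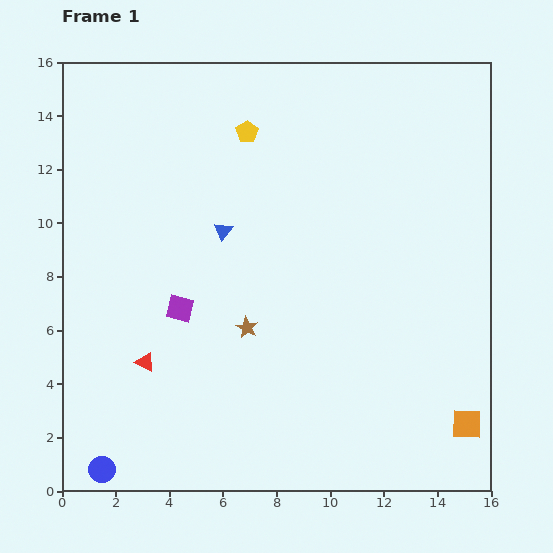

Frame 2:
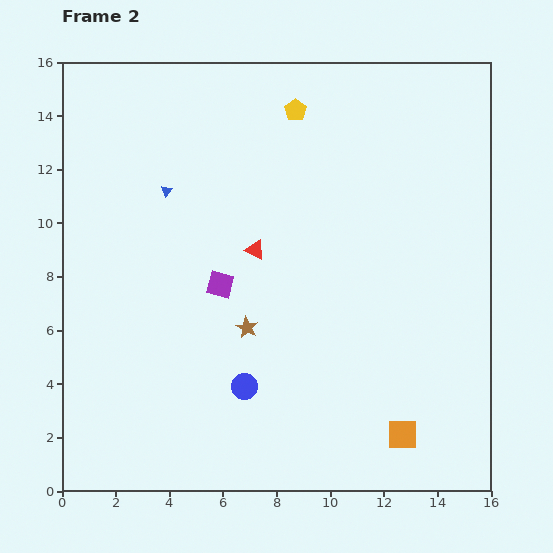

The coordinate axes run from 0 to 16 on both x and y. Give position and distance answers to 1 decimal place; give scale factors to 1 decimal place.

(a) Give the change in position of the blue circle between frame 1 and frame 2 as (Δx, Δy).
(5.3, 3.1)

The blue circle was at (1.5, 0.8) in frame 1 and (6.8, 3.9) in frame 2.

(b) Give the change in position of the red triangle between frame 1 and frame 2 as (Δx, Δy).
(4.1, 4.2)

The red triangle was at (3.1, 4.8) in frame 1 and (7.2, 9.0) in frame 2.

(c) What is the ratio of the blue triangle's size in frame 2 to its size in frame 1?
0.6×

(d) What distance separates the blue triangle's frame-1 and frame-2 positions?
2.6

The blue triangle moved from (6.0, 9.7) to (3.9, 11.2), a distance of √(2.1² + 1.5²) ≈ 2.6.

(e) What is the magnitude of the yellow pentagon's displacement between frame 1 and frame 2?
2.0

The yellow pentagon moved from (6.9, 13.4) to (8.7, 14.2), a distance of √(1.8² + 0.8²) ≈ 2.0.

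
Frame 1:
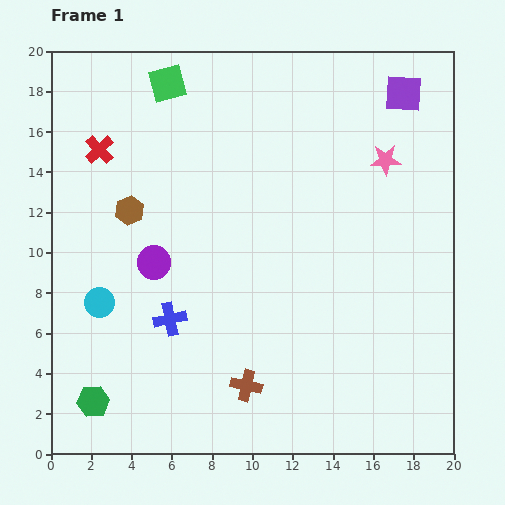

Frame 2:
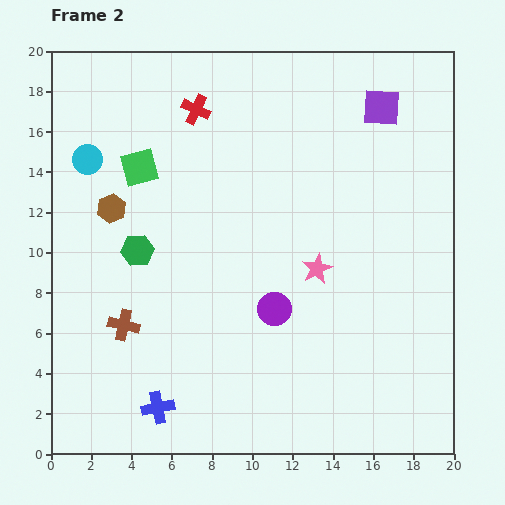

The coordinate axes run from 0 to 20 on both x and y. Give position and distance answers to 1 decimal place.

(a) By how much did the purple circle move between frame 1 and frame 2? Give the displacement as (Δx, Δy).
(6.0, -2.3)

The purple circle was at (5.1, 9.5) in frame 1 and (11.1, 7.2) in frame 2.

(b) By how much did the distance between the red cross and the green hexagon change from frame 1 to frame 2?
-4.9

Distance in frame 1: 12.5. Distance in frame 2: 7.6.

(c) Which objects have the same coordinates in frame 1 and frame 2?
none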